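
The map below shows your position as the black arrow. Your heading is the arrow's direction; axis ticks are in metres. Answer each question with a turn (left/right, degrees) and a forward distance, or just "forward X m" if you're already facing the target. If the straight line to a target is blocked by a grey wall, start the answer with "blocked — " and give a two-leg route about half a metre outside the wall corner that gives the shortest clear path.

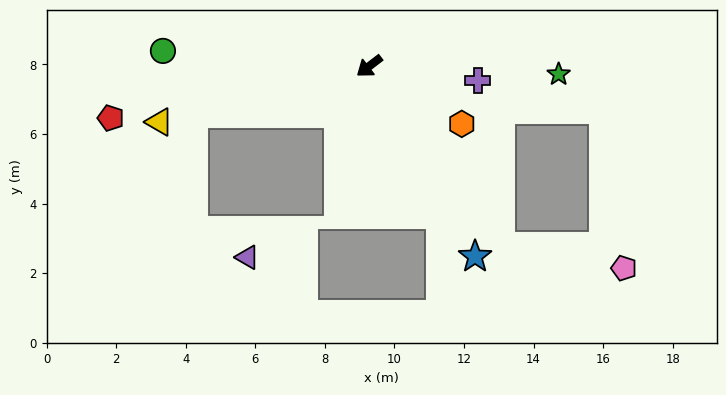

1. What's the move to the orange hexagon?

turn left 111°, forward 3.1 m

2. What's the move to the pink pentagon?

blocked — turn left 88°, forward 6.4 m, then turn left 45°, forward 3.6 m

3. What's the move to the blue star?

turn left 82°, forward 6.3 m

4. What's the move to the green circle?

turn right 42°, forward 5.9 m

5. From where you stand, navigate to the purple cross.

turn left 135°, forward 3.2 m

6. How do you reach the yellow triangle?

turn right 23°, forward 6.2 m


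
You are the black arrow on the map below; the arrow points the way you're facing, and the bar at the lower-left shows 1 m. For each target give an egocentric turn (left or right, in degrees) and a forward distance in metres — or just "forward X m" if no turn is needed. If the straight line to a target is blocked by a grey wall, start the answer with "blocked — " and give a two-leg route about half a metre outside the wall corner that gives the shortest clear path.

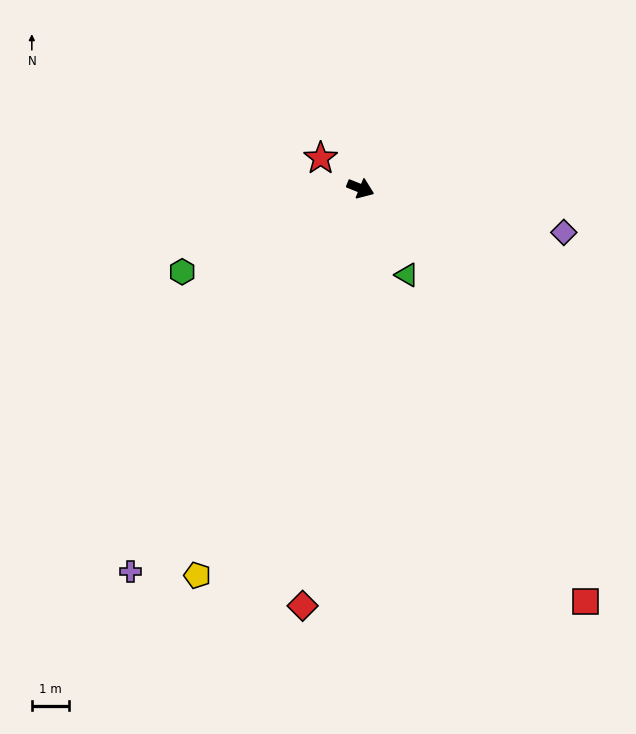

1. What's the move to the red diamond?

turn right 76°, forward 11.3 m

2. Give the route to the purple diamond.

turn left 10°, forward 5.6 m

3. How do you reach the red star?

turn left 165°, forward 1.3 m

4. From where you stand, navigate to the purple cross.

turn right 99°, forward 12.0 m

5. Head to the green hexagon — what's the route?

turn right 133°, forward 5.3 m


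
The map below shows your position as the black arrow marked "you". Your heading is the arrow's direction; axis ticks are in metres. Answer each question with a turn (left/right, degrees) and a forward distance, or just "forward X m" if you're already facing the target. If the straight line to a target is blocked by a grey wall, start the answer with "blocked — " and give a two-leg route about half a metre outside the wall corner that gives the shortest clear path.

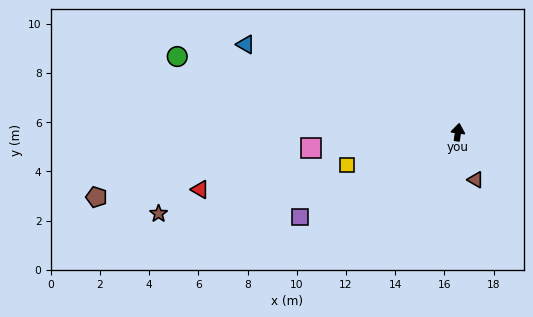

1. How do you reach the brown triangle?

turn right 152°, forward 2.1 m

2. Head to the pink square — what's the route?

turn left 104°, forward 6.0 m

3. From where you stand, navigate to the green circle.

turn left 83°, forward 11.8 m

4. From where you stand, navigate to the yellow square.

turn left 115°, forward 4.7 m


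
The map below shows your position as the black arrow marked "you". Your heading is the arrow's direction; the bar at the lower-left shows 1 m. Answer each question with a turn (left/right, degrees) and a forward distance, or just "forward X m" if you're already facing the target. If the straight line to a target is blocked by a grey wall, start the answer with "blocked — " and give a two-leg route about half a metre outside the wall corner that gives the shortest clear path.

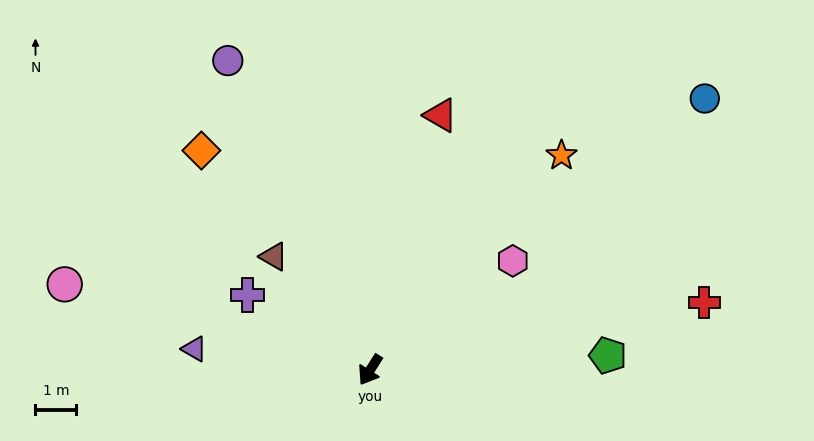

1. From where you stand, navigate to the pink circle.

turn right 73°, forward 7.8 m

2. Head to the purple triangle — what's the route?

turn right 64°, forward 4.3 m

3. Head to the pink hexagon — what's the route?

turn left 160°, forward 4.4 m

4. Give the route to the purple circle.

turn right 123°, forward 8.3 m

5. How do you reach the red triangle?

turn right 163°, forward 6.5 m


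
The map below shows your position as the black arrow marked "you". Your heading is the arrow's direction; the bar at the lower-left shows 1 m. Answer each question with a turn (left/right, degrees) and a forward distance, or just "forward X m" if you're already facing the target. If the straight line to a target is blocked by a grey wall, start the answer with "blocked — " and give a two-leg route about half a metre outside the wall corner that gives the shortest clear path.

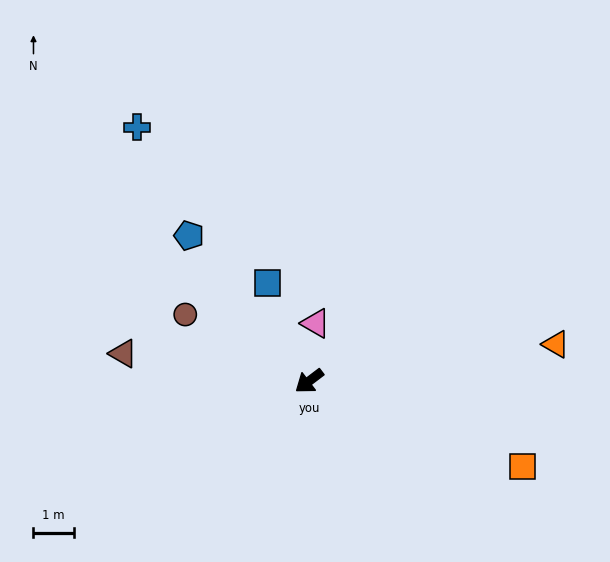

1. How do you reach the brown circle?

turn right 65°, forward 3.5 m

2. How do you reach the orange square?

turn left 121°, forward 5.7 m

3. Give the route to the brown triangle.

turn right 46°, forward 4.7 m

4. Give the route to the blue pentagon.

turn right 88°, forward 4.7 m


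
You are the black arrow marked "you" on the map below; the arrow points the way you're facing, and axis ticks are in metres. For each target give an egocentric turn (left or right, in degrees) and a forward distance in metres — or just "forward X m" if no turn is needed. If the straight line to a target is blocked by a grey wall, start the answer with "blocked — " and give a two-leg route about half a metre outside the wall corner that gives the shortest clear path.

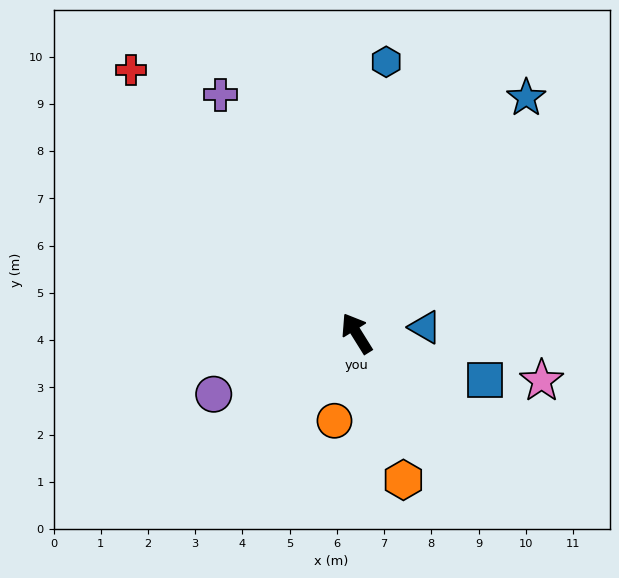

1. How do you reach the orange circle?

turn left 134°, forward 1.9 m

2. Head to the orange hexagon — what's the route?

turn left 166°, forward 3.3 m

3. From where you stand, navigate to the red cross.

turn left 9°, forward 7.3 m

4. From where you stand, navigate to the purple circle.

turn left 81°, forward 3.3 m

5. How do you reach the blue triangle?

turn right 117°, forward 1.5 m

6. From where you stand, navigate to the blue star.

turn right 68°, forward 6.1 m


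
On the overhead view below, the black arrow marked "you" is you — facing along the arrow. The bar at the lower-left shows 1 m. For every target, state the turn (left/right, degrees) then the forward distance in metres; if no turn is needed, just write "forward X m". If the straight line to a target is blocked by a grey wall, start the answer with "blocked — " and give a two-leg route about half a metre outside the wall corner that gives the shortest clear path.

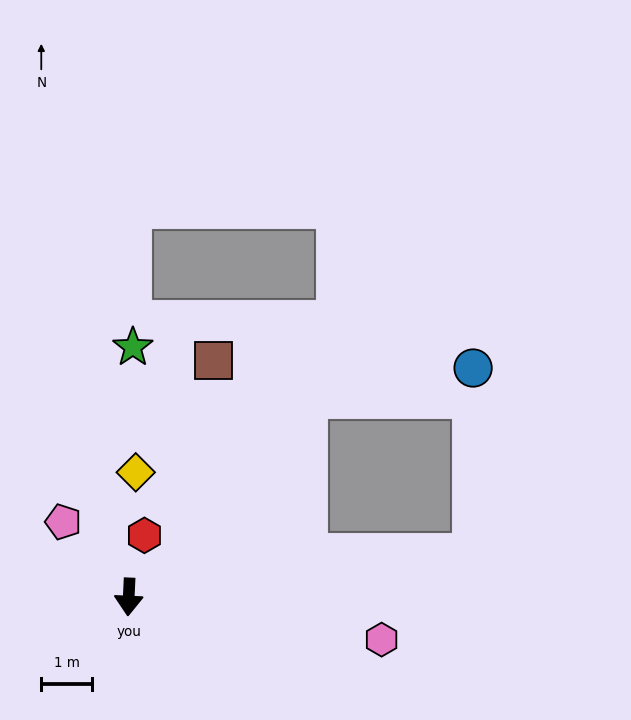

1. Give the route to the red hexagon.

turn left 168°, forward 1.3 m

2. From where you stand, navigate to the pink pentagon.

turn right 136°, forward 2.0 m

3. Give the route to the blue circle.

blocked — turn left 141°, forward 5.3 m, then turn right 38°, forward 3.3 m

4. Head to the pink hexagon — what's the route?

turn left 83°, forward 5.1 m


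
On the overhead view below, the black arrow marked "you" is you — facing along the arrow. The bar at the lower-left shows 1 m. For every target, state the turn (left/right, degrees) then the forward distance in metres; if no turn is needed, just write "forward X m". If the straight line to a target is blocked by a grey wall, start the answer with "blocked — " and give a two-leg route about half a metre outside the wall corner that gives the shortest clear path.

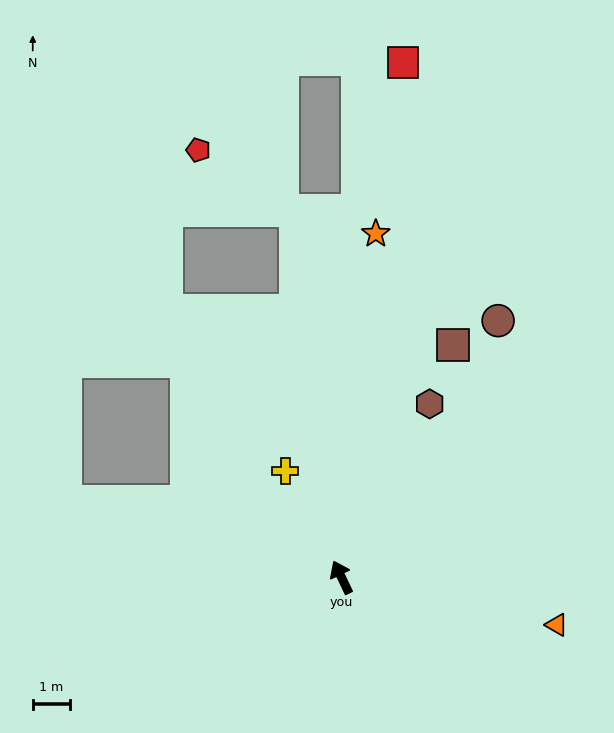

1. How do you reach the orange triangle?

turn right 128°, forward 5.8 m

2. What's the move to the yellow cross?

turn left 2°, forward 3.2 m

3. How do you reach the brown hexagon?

turn right 52°, forward 5.2 m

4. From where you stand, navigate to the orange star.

turn right 31°, forward 9.2 m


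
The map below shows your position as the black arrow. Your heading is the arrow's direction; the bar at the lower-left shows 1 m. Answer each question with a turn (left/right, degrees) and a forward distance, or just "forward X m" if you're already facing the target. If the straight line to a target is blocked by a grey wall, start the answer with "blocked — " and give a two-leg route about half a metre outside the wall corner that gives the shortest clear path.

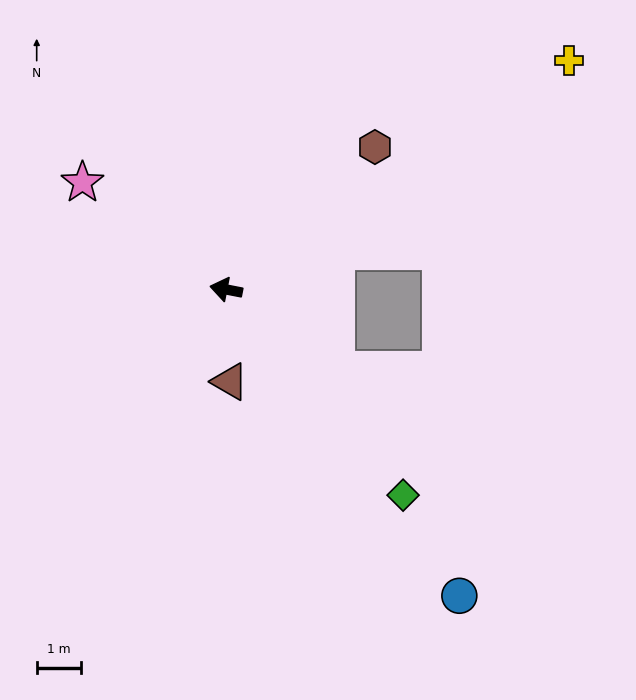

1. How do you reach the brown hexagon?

turn right 125°, forward 4.6 m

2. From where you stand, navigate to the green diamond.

turn left 142°, forward 6.1 m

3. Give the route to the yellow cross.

turn right 135°, forward 9.2 m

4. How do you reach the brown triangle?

turn left 103°, forward 2.1 m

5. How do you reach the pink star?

turn right 26°, forward 4.0 m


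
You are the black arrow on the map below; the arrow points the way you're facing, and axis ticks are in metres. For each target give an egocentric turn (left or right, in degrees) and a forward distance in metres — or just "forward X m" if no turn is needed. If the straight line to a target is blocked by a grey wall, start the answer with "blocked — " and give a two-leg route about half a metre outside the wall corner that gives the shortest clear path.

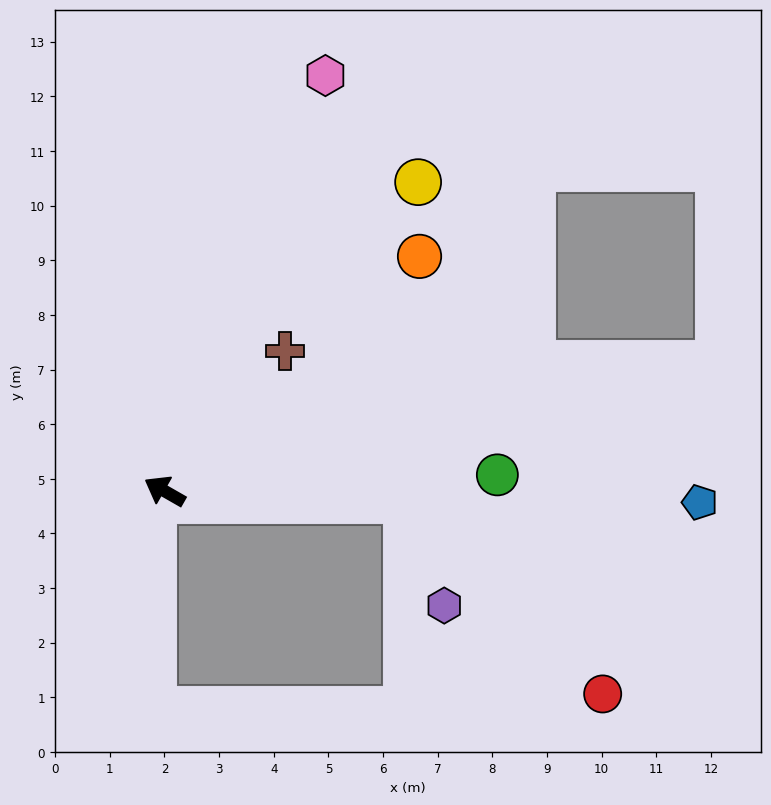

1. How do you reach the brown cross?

turn right 101°, forward 3.4 m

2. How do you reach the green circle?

turn right 147°, forward 6.1 m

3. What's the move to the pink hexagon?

turn right 81°, forward 8.2 m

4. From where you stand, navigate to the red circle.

blocked — turn right 152°, forward 4.4 m, then turn right 43°, forward 5.0 m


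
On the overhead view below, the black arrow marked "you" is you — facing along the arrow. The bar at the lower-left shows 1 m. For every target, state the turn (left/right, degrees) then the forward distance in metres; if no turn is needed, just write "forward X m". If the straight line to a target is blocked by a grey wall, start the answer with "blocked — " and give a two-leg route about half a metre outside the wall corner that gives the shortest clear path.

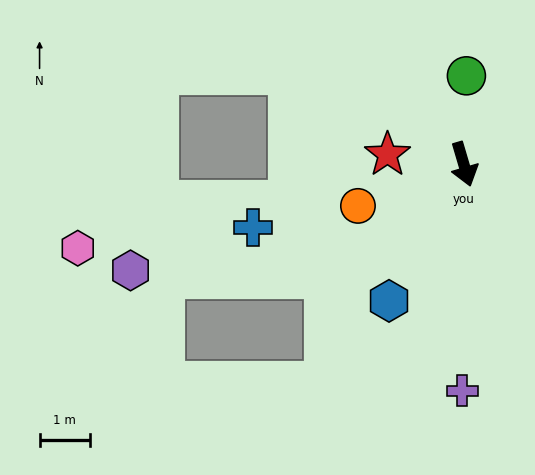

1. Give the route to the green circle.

turn left 162°, forward 1.8 m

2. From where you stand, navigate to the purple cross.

turn right 17°, forward 4.5 m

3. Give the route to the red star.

turn right 114°, forward 1.5 m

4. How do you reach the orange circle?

turn right 85°, forward 2.3 m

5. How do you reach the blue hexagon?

turn right 45°, forward 3.1 m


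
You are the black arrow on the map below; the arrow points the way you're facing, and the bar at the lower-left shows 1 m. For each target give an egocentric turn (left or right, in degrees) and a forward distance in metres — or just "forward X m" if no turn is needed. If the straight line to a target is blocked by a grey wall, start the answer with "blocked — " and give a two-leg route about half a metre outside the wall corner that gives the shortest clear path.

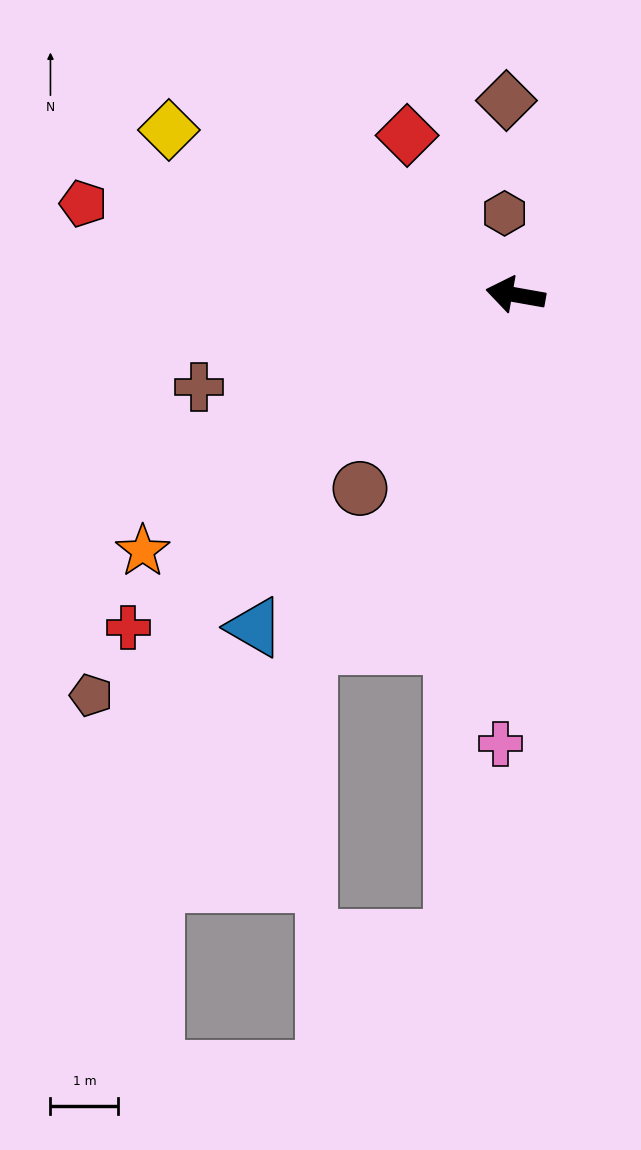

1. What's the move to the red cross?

turn left 51°, forward 7.5 m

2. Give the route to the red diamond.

turn right 46°, forward 2.8 m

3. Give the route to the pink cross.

turn left 98°, forward 6.6 m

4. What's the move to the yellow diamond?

turn right 15°, forward 5.7 m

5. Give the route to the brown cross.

turn left 26°, forward 4.9 m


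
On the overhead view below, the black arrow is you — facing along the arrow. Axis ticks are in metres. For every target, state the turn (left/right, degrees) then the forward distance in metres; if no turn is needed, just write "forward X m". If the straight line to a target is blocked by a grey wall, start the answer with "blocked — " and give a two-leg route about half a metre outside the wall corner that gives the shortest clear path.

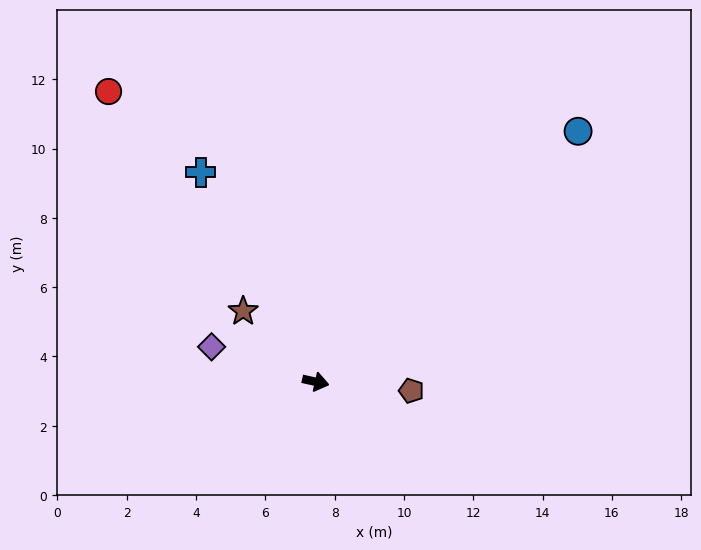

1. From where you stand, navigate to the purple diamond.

turn left 174°, forward 3.2 m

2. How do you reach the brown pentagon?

turn left 7°, forward 2.8 m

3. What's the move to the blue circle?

turn left 56°, forward 10.5 m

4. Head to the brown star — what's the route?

turn left 148°, forward 2.9 m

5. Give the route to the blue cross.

turn left 131°, forward 6.9 m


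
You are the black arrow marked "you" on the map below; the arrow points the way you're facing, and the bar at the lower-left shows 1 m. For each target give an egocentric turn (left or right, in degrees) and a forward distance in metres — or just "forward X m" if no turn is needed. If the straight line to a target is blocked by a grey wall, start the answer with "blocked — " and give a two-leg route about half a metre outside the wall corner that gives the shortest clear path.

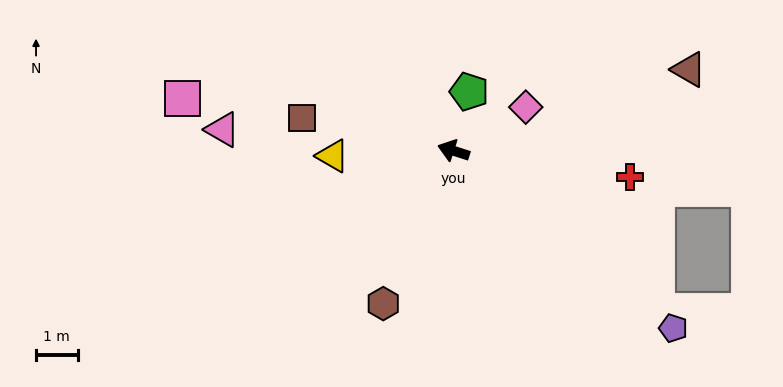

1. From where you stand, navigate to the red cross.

turn right 171°, forward 4.3 m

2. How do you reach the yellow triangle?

turn left 20°, forward 2.9 m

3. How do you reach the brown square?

turn left 6°, forward 3.7 m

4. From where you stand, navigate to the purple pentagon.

turn left 159°, forward 6.8 m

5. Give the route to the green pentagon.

turn right 87°, forward 1.5 m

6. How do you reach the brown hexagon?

turn left 83°, forward 4.1 m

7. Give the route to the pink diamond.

turn right 131°, forward 2.0 m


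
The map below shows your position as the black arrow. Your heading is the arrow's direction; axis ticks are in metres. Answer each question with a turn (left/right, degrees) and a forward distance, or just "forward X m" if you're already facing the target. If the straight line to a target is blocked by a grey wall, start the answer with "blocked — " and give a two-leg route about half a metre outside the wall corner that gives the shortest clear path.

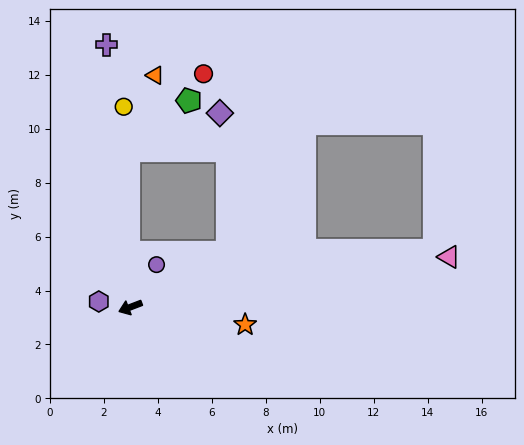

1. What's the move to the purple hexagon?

turn right 31°, forward 1.2 m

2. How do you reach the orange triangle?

blocked — turn right 110°, forward 5.8 m, then turn right 20°, forward 3.0 m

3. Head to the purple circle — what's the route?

turn right 143°, forward 1.9 m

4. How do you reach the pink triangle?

turn left 168°, forward 12.0 m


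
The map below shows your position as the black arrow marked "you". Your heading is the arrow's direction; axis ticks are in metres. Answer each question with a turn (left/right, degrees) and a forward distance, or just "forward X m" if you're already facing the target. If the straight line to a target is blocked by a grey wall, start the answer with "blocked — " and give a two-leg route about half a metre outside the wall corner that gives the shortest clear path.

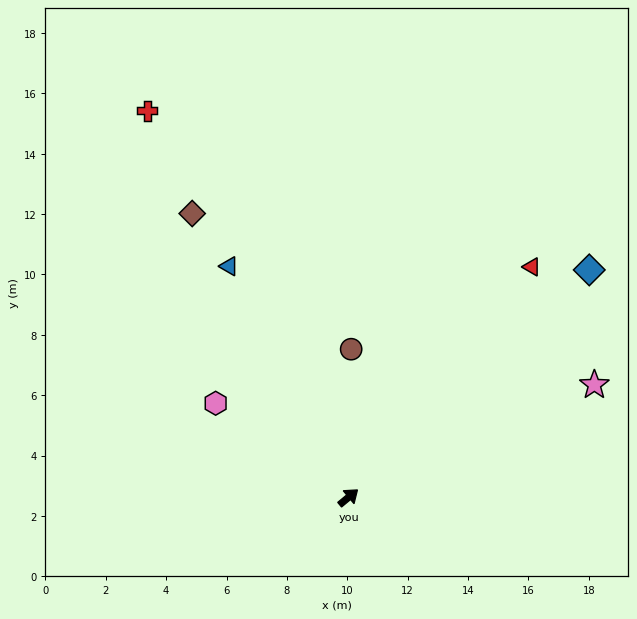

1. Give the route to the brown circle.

turn left 49°, forward 4.9 m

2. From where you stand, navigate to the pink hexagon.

turn left 105°, forward 5.4 m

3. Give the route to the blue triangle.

turn left 78°, forward 8.6 m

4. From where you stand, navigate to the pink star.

turn right 15°, forward 9.0 m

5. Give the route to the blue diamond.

turn left 4°, forward 11.0 m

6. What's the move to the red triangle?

turn left 12°, forward 9.8 m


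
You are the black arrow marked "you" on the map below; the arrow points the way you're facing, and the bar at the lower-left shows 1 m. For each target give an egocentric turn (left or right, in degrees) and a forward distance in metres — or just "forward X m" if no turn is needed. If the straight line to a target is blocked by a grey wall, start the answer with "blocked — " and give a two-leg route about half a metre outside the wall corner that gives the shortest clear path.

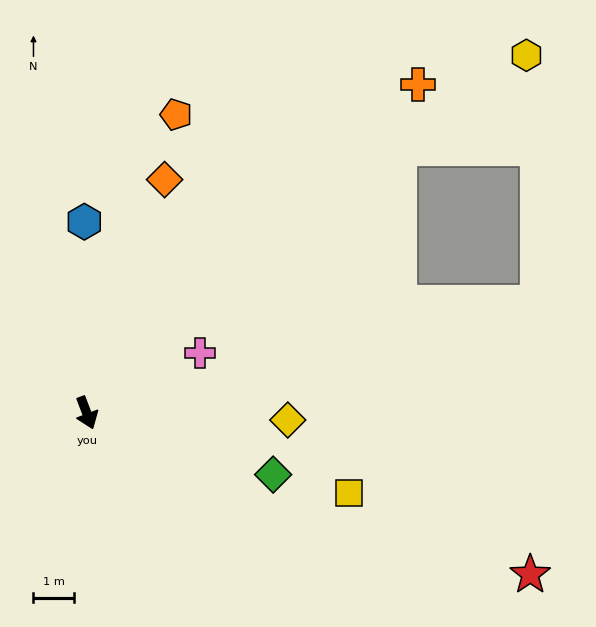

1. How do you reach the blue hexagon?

turn left 160°, forward 4.7 m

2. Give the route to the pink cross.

turn left 97°, forward 3.1 m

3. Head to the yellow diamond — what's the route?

turn left 67°, forward 5.0 m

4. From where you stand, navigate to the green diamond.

turn left 51°, forward 4.8 m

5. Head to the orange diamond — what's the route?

turn left 141°, forward 6.1 m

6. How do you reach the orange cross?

turn left 114°, forward 11.5 m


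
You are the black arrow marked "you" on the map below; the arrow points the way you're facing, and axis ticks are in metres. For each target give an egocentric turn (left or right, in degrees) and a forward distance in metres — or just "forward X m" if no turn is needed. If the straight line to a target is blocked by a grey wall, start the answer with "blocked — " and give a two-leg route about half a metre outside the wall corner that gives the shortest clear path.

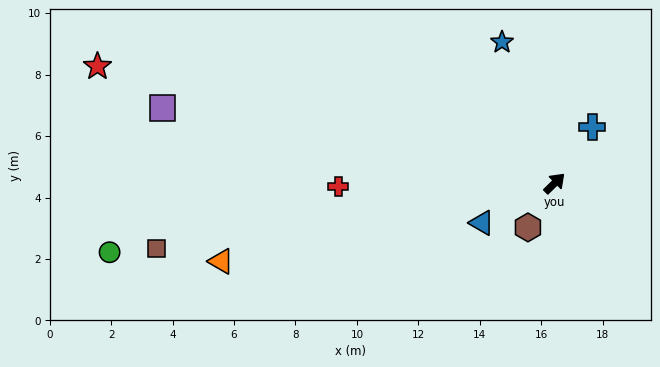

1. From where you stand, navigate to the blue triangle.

turn left 164°, forward 2.7 m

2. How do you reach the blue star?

turn left 66°, forward 4.9 m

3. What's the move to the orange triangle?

turn left 149°, forward 11.1 m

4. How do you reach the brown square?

turn left 145°, forward 13.1 m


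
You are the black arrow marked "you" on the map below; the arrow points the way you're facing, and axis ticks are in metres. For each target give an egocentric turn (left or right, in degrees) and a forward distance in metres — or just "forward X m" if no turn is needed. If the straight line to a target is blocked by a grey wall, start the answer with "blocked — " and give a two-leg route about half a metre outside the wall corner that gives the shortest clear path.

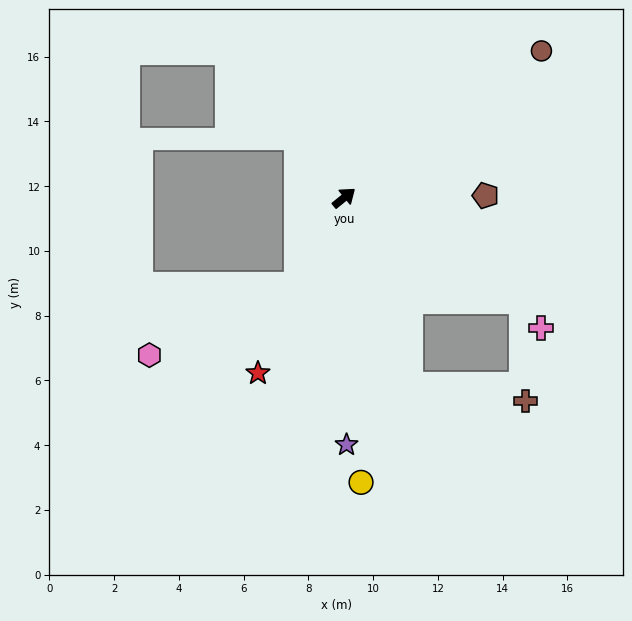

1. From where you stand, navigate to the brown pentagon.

turn right 38°, forward 4.4 m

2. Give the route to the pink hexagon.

blocked — turn right 157°, forward 3.1 m, then turn right 37°, forward 5.1 m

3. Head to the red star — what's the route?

turn right 155°, forward 6.0 m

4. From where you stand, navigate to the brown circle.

turn right 3°, forward 7.6 m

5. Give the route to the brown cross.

blocked — turn right 110°, forward 6.2 m, then turn left 63°, forward 3.6 m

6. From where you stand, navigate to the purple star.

turn right 129°, forward 7.6 m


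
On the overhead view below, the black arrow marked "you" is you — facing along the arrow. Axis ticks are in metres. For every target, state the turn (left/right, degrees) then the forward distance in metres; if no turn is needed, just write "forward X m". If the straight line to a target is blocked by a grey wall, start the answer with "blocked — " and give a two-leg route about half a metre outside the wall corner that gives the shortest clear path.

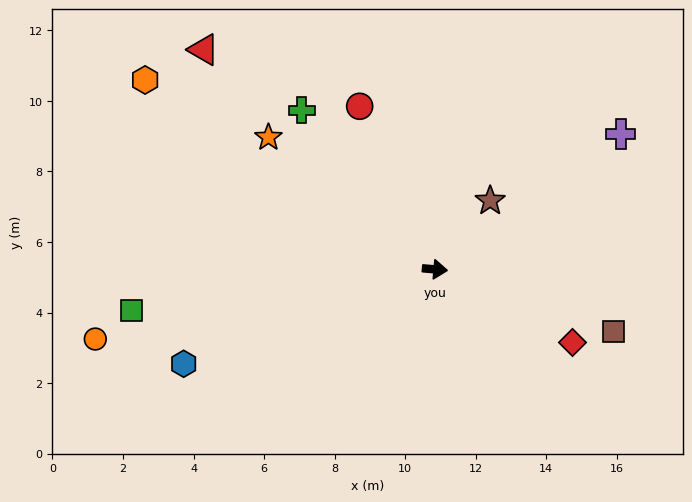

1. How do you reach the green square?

turn right 167°, forward 8.7 m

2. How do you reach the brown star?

turn left 56°, forward 2.5 m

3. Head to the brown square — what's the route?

turn right 14°, forward 5.4 m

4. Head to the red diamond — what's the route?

turn right 23°, forward 4.4 m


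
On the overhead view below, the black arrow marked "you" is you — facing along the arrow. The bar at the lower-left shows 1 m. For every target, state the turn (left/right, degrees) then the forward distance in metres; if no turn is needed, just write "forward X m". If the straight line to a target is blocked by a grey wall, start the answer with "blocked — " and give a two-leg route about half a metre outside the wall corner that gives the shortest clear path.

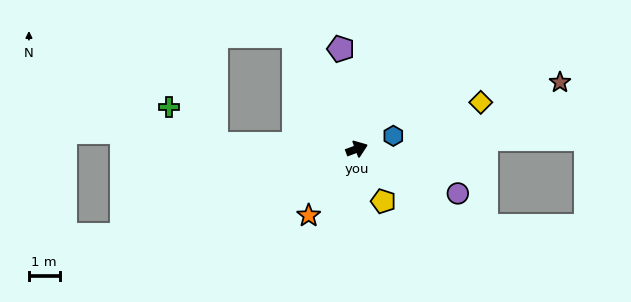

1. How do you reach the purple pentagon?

turn left 79°, forward 3.3 m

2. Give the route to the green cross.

blocked — turn left 158°, forward 4.6 m, then turn right 37°, forward 2.0 m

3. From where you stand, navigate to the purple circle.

turn right 44°, forward 3.6 m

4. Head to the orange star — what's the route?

turn right 146°, forward 2.7 m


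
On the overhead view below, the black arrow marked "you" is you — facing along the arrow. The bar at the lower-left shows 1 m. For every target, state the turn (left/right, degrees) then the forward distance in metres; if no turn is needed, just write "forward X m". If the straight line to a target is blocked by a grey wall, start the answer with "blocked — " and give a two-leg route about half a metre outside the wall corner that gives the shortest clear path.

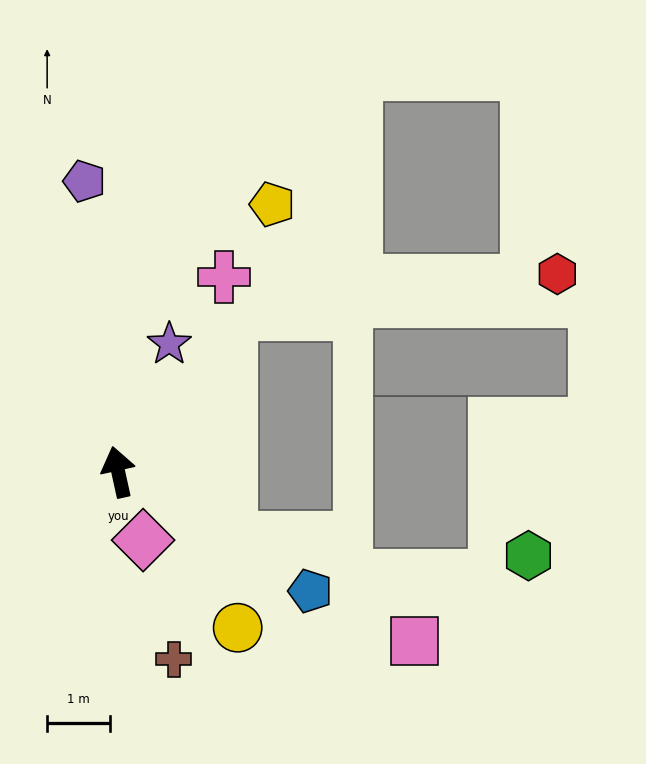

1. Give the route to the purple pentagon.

turn right 6°, forward 4.7 m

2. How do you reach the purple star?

turn right 34°, forward 2.2 m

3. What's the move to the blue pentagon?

turn right 134°, forward 3.6 m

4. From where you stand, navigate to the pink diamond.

turn right 172°, forward 1.2 m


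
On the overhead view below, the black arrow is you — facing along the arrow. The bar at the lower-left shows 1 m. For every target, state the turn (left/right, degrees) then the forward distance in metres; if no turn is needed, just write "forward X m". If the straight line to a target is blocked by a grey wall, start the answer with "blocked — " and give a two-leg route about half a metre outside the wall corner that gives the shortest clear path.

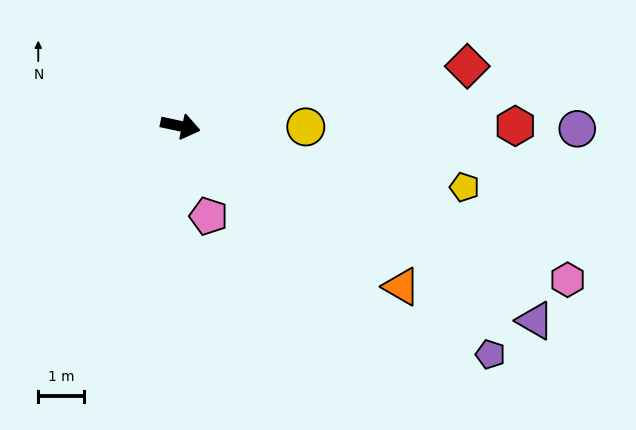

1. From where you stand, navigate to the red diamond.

turn left 24°, forward 6.5 m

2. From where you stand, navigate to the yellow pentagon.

forward 6.4 m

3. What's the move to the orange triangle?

turn right 24°, forward 6.0 m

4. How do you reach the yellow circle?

turn left 12°, forward 2.8 m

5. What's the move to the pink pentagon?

turn right 60°, forward 2.1 m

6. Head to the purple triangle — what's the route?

turn right 17°, forward 8.9 m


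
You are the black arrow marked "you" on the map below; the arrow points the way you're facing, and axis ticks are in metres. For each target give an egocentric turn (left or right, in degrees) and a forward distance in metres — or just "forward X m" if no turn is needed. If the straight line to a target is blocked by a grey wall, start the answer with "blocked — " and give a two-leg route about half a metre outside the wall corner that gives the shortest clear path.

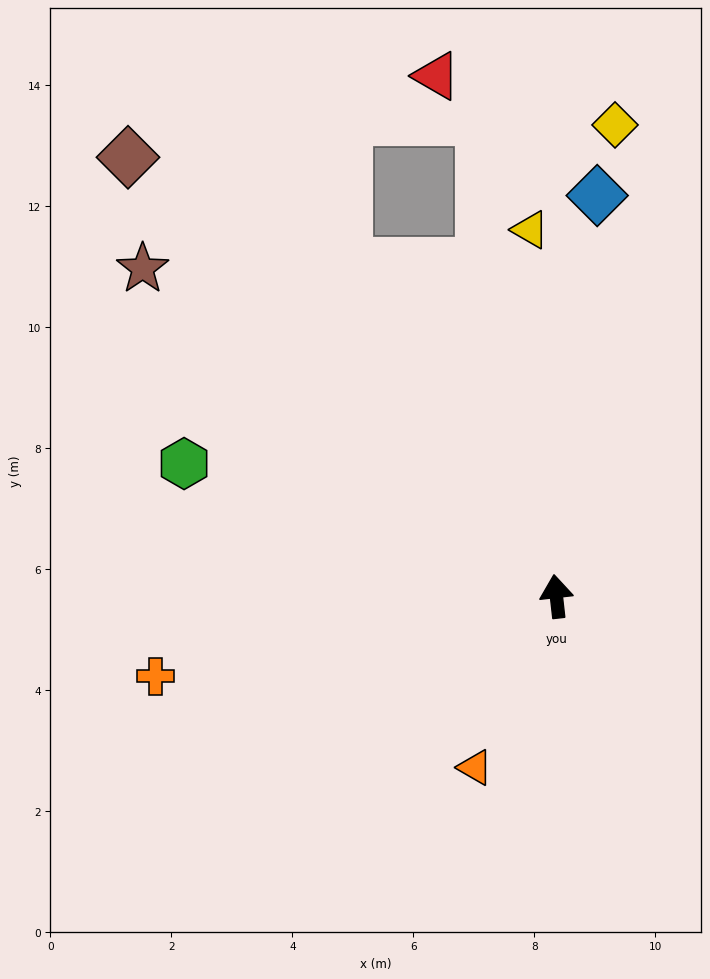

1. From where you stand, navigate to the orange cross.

turn left 95°, forward 6.8 m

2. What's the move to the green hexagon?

turn left 64°, forward 6.5 m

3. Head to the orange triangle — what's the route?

turn left 148°, forward 3.1 m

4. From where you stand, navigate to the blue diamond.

turn right 12°, forward 6.7 m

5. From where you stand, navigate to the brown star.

turn left 45°, forward 8.7 m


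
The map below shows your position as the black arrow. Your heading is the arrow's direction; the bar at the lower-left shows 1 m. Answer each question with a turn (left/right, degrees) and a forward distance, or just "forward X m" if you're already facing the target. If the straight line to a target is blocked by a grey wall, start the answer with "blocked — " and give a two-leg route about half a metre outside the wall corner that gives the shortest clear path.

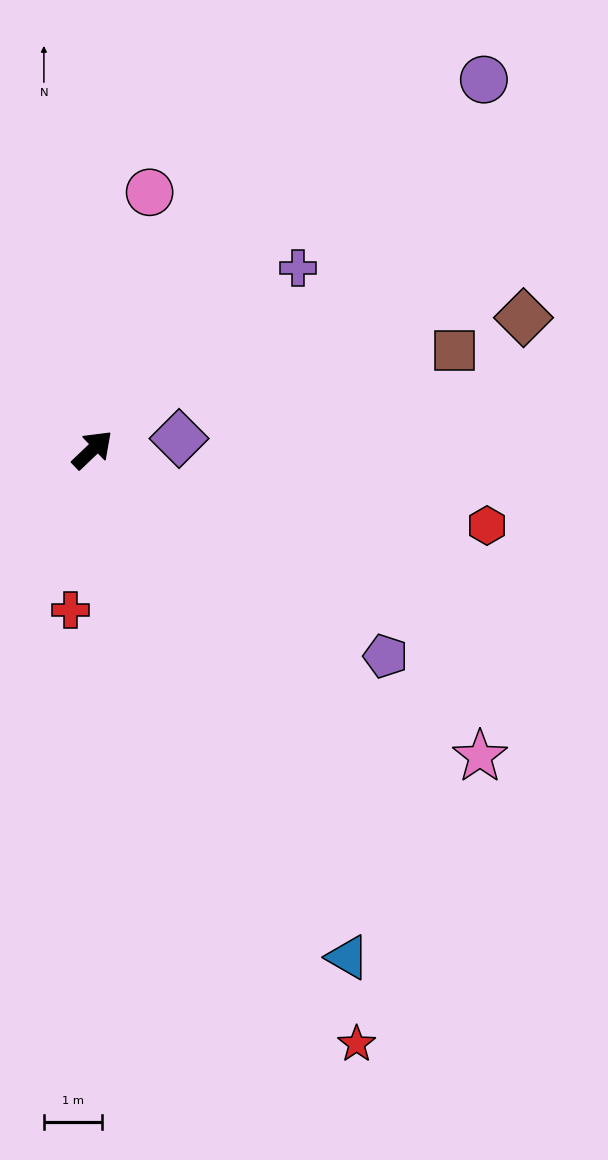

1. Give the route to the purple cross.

turn right 2°, forward 4.7 m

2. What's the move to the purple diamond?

turn right 36°, forward 1.5 m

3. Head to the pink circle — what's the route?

turn left 34°, forward 4.6 m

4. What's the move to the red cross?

turn right 141°, forward 2.8 m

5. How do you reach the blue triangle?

turn right 107°, forward 9.8 m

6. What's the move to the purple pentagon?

turn right 79°, forward 6.2 m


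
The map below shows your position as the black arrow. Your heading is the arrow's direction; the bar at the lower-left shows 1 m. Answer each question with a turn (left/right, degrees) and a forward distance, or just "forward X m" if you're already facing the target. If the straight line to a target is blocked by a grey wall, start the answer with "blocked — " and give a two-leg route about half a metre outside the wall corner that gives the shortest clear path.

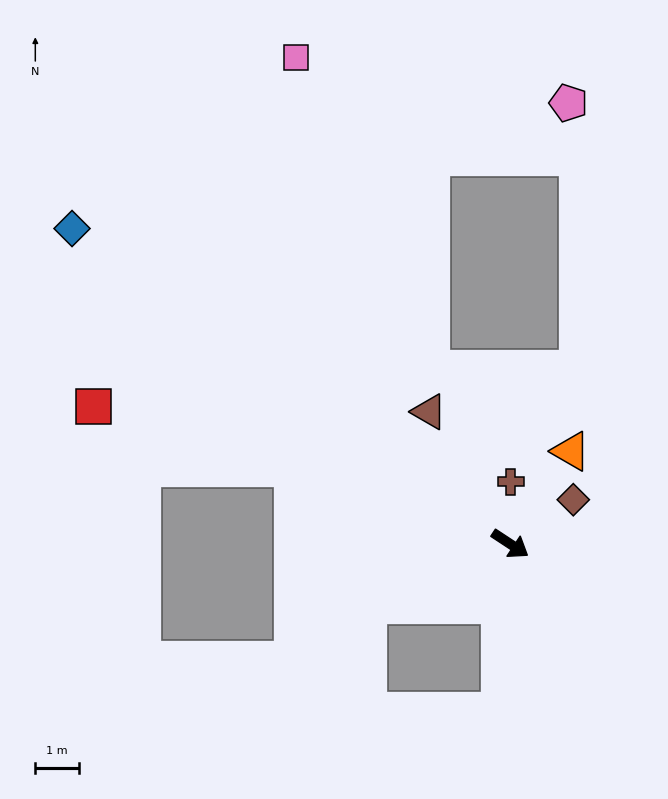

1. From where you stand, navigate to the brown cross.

turn left 123°, forward 1.4 m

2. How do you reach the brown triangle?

turn left 155°, forward 3.5 m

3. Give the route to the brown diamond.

turn left 68°, forward 1.8 m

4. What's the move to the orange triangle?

turn left 90°, forward 2.5 m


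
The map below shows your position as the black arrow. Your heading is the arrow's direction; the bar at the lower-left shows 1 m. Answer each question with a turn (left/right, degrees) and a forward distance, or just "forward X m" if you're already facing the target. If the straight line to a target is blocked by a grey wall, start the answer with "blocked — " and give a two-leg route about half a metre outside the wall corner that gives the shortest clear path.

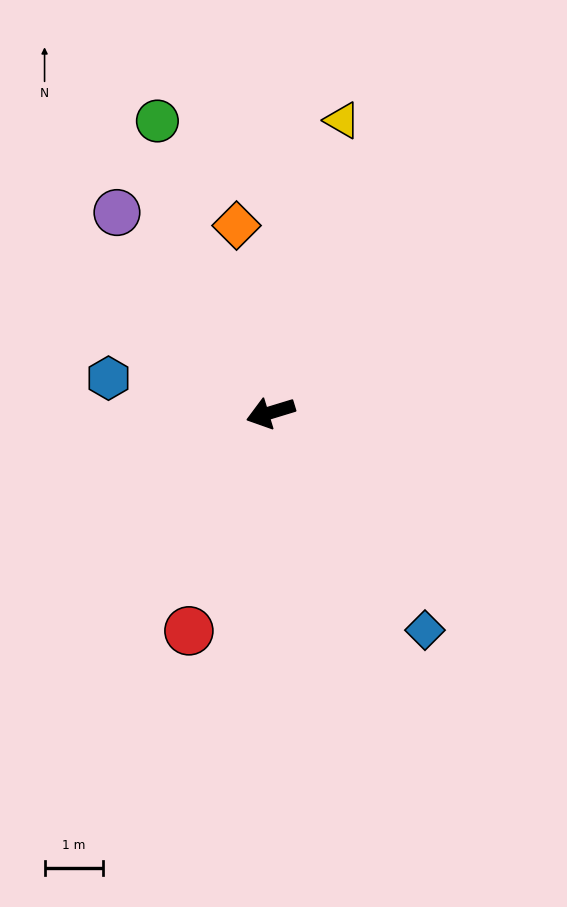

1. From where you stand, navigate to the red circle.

turn left 53°, forward 4.0 m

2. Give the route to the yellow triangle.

turn right 121°, forward 5.2 m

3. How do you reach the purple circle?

turn right 69°, forward 4.3 m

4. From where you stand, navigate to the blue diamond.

turn left 108°, forward 4.6 m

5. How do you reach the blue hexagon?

turn right 29°, forward 2.9 m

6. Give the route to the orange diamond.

turn right 97°, forward 3.3 m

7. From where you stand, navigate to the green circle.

turn right 86°, forward 5.4 m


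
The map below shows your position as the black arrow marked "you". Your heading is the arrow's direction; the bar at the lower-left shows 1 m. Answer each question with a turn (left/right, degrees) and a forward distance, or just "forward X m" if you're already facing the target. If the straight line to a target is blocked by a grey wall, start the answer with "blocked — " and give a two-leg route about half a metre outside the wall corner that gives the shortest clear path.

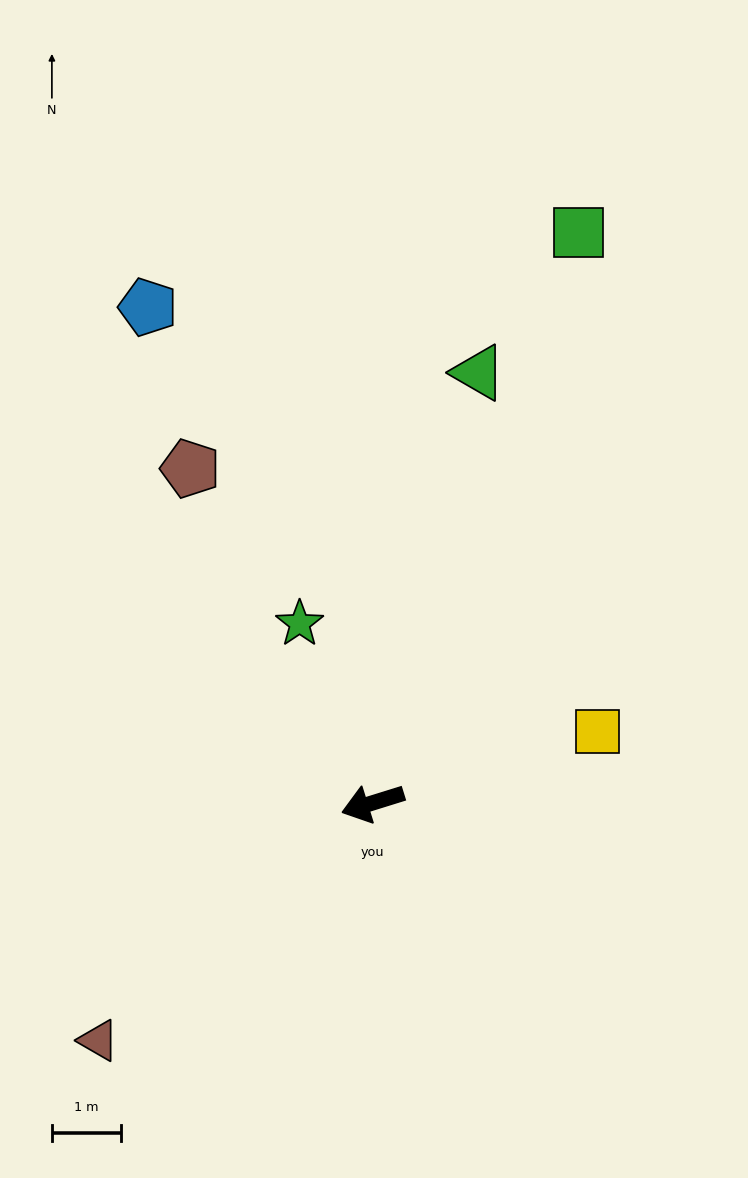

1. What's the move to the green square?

turn right 127°, forward 8.7 m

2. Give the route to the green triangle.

turn right 121°, forward 6.4 m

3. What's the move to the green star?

turn right 85°, forward 2.8 m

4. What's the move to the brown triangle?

turn left 24°, forward 5.2 m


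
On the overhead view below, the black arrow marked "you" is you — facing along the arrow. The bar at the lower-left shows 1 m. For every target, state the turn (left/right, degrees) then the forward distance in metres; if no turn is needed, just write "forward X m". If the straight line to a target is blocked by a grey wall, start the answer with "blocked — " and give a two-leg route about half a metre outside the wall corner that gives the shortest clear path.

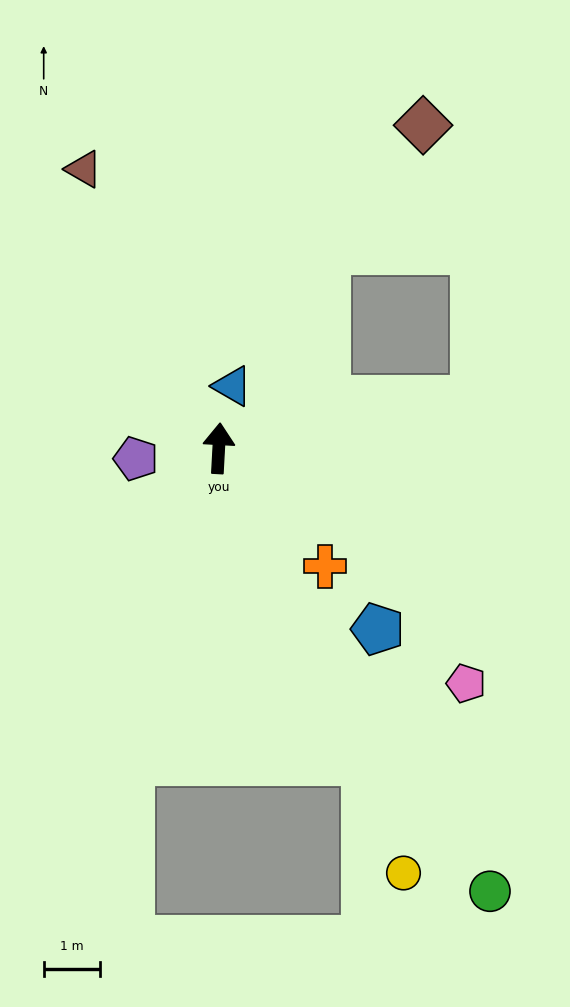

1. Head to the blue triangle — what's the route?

turn right 9°, forward 1.1 m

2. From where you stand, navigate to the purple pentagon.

turn left 100°, forward 1.5 m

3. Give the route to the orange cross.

turn right 135°, forward 2.8 m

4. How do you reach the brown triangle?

turn left 29°, forward 5.5 m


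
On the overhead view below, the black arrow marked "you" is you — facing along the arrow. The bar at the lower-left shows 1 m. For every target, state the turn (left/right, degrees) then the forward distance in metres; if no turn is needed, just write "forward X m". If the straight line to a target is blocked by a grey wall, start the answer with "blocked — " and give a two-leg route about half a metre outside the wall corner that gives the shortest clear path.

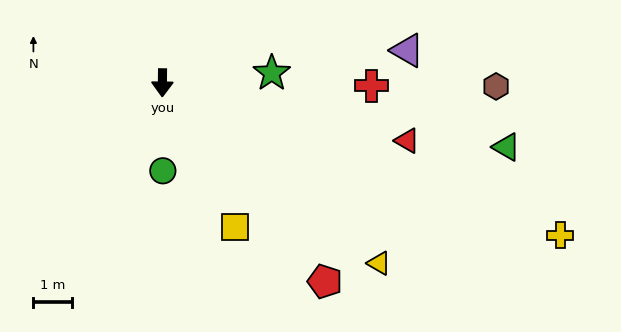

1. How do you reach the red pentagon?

turn left 40°, forward 6.7 m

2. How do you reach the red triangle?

turn left 77°, forward 6.6 m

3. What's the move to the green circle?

forward 2.3 m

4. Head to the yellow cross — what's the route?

turn left 70°, forward 11.2 m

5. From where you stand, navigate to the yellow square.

turn left 27°, forward 4.2 m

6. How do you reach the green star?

turn left 96°, forward 2.9 m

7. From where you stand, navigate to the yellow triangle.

turn left 51°, forward 7.4 m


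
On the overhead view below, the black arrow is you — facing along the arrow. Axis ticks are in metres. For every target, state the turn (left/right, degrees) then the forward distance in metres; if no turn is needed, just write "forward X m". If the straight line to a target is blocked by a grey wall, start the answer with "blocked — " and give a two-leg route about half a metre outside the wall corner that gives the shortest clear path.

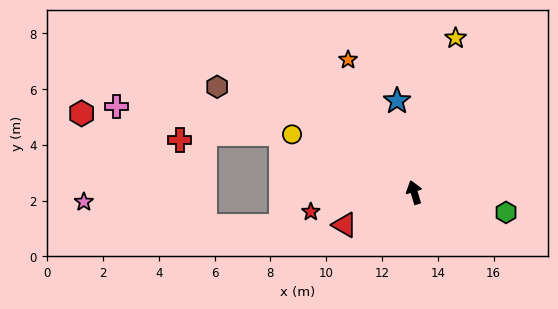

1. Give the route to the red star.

turn left 84°, forward 3.8 m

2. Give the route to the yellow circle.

turn left 48°, forward 4.8 m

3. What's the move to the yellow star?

turn right 32°, forward 5.7 m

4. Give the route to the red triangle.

turn left 98°, forward 2.8 m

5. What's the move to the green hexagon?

turn right 119°, forward 3.4 m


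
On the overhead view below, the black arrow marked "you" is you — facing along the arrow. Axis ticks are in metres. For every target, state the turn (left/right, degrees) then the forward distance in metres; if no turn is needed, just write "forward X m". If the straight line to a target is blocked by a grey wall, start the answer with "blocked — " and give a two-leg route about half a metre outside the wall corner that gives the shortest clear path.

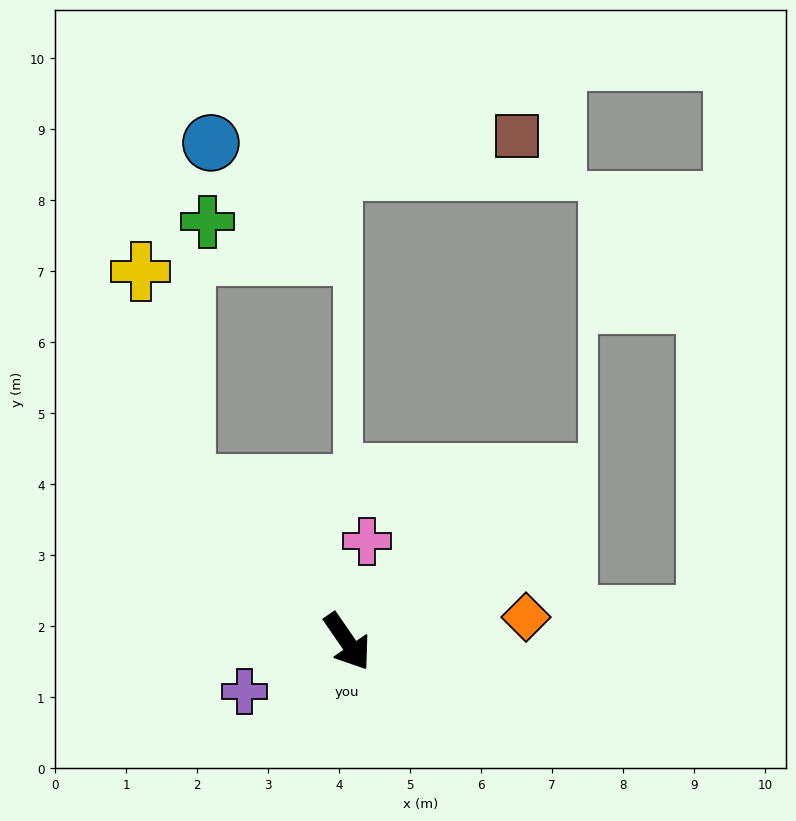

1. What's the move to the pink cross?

turn left 134°, forward 1.4 m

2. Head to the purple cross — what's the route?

turn right 99°, forward 1.6 m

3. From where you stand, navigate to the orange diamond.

turn left 63°, forward 2.5 m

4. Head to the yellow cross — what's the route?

blocked — turn right 169°, forward 3.2 m, then turn right 34°, forward 3.1 m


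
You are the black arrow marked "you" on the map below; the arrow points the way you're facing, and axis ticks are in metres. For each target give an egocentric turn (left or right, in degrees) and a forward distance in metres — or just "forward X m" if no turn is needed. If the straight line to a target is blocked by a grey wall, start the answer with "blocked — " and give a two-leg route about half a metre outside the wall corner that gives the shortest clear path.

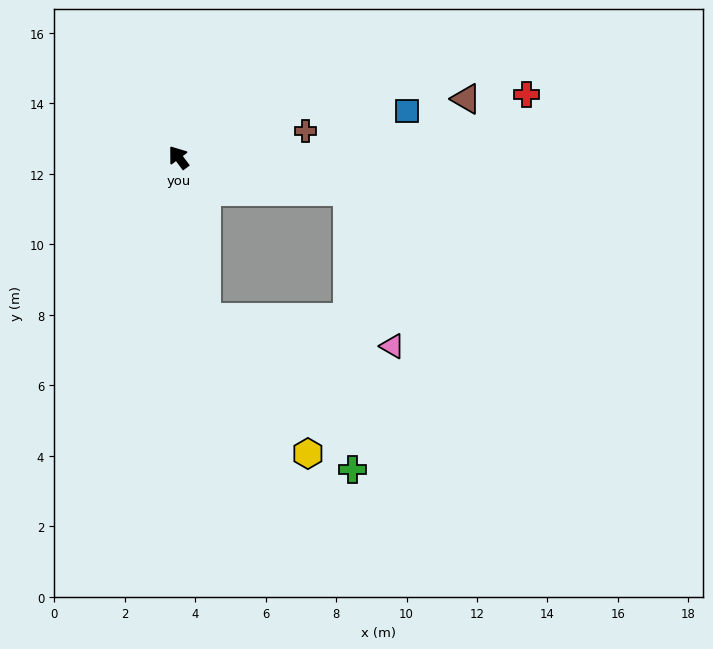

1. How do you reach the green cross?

blocked — turn right 138°, forward 4.9 m, then turn right 78°, forward 7.9 m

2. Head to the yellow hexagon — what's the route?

blocked — turn left 153°, forward 4.6 m, then turn left 27°, forward 4.8 m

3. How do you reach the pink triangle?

blocked — turn right 138°, forward 4.9 m, then turn right 63°, forward 4.6 m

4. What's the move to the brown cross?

turn right 115°, forward 3.7 m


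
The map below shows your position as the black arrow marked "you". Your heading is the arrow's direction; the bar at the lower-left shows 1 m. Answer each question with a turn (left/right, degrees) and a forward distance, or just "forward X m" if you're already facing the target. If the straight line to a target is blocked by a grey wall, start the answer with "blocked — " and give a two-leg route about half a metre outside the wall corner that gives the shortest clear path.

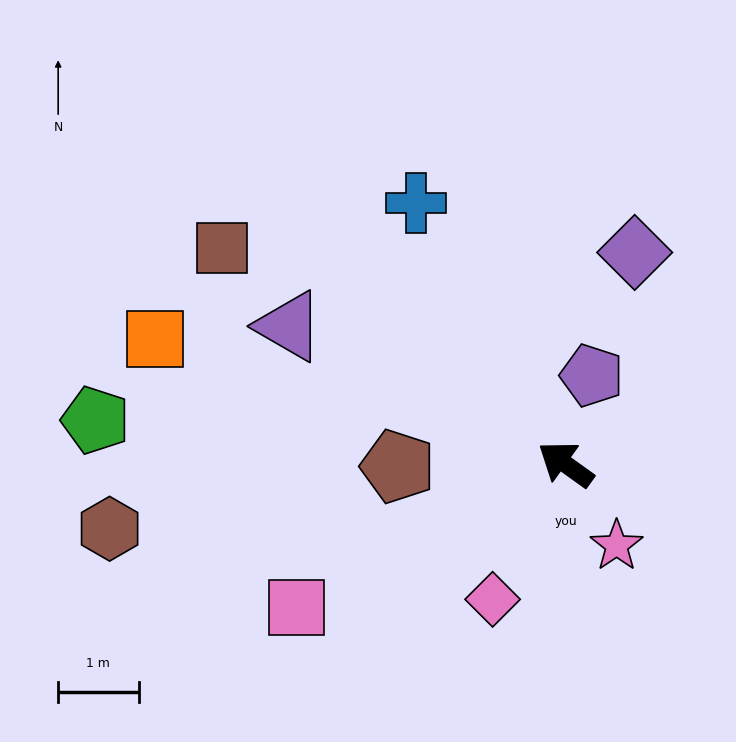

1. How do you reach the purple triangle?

turn left 9°, forward 3.8 m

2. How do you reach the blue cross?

turn right 25°, forward 3.7 m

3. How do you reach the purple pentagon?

turn right 71°, forward 1.1 m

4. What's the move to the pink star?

turn left 158°, forward 1.2 m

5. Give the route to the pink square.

turn left 64°, forward 3.8 m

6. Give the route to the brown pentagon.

turn left 36°, forward 2.1 m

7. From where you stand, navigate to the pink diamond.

turn left 97°, forward 1.9 m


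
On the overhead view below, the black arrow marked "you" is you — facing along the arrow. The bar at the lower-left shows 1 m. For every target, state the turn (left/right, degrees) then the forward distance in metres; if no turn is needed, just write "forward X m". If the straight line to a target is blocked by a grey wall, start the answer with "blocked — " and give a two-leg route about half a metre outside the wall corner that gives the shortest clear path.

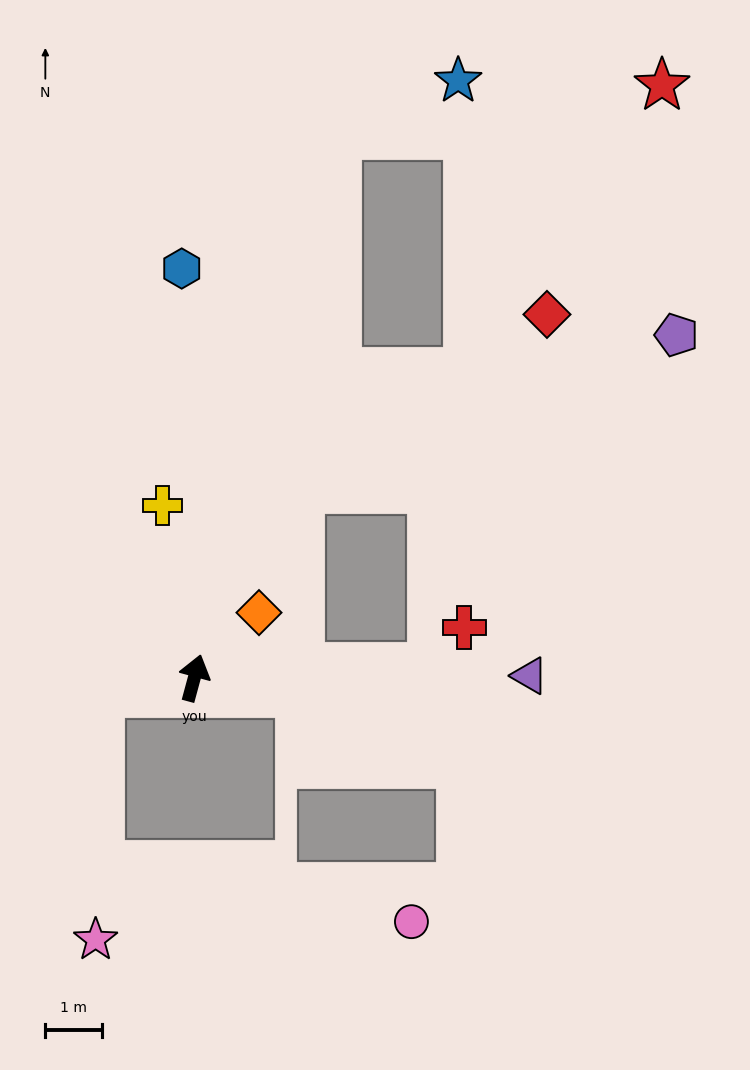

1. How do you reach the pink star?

blocked — turn left 115°, forward 1.7 m, then turn left 79°, forward 4.3 m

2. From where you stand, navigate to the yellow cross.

turn left 26°, forward 3.1 m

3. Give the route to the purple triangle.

turn right 74°, forward 5.9 m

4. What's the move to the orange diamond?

turn right 30°, forward 1.6 m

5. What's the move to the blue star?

blocked — forward 9.9 m, then turn right 50°, forward 2.3 m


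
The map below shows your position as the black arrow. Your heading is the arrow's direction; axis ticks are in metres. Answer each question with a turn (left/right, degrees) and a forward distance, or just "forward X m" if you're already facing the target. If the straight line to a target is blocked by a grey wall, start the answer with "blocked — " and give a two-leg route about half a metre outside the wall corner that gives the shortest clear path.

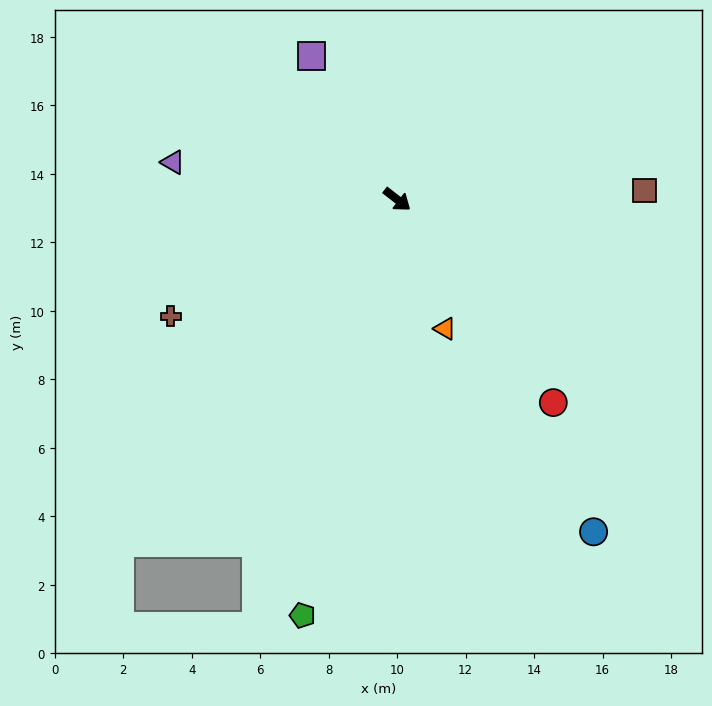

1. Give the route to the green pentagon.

turn right 65°, forward 12.5 m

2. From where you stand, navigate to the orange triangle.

turn right 32°, forward 4.0 m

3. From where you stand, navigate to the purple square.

turn left 159°, forward 4.9 m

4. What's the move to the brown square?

turn left 40°, forward 7.2 m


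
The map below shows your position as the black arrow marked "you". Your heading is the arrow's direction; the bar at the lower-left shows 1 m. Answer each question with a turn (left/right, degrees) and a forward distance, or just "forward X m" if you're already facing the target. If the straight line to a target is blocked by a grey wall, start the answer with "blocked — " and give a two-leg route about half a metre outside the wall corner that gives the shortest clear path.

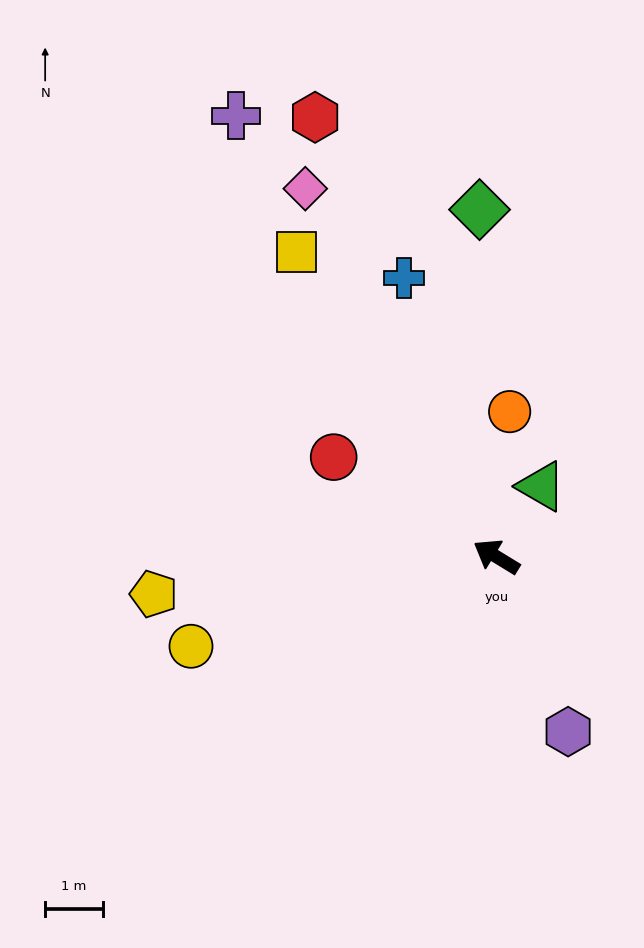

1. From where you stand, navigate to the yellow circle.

turn left 48°, forward 5.5 m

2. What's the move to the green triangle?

turn right 91°, forward 1.4 m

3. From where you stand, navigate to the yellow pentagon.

turn left 38°, forward 6.0 m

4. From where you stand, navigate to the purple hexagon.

turn left 144°, forward 3.3 m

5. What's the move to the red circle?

forward 3.3 m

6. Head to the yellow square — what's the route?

turn right 25°, forward 6.3 m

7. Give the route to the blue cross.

turn right 40°, forward 5.1 m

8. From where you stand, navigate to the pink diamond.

turn right 31°, forward 7.2 m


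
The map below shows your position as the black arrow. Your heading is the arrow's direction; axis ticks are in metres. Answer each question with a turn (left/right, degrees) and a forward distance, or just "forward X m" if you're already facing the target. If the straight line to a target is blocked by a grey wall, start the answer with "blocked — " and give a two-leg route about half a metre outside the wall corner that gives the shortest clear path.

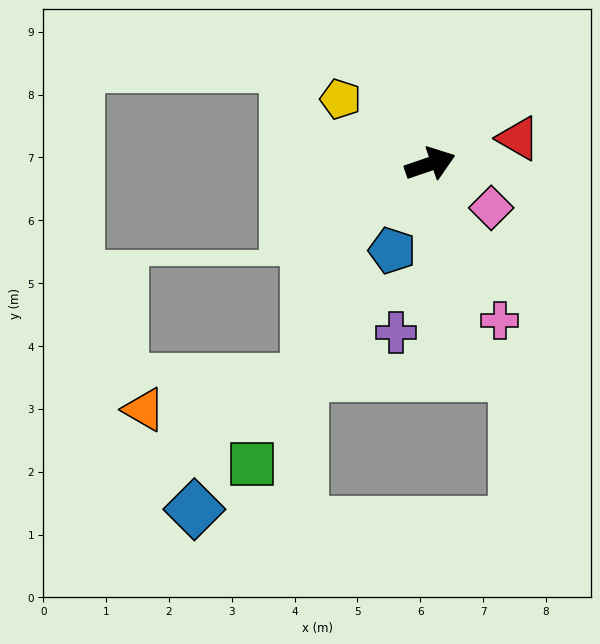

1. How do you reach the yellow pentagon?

turn left 125°, forward 1.8 m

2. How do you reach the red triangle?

turn right 3°, forward 1.5 m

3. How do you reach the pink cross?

turn right 85°, forward 2.7 m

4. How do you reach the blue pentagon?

turn right 133°, forward 1.5 m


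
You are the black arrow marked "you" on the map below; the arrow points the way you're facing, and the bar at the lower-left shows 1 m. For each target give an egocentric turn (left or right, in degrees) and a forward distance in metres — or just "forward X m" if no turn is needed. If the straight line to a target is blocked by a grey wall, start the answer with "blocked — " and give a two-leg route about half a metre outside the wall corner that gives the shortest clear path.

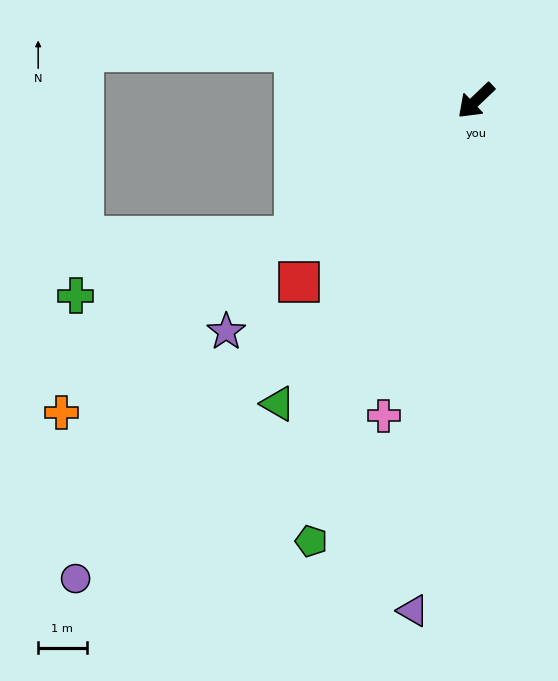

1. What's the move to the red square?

turn left 2°, forward 5.2 m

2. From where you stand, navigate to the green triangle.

turn left 13°, forward 7.5 m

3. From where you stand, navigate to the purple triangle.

turn left 39°, forward 10.6 m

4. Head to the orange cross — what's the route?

turn right 7°, forward 10.7 m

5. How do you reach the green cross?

blocked — turn right 7°, forward 4.7 m, then turn right 21°, forward 4.7 m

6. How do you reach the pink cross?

turn left 30°, forward 6.8 m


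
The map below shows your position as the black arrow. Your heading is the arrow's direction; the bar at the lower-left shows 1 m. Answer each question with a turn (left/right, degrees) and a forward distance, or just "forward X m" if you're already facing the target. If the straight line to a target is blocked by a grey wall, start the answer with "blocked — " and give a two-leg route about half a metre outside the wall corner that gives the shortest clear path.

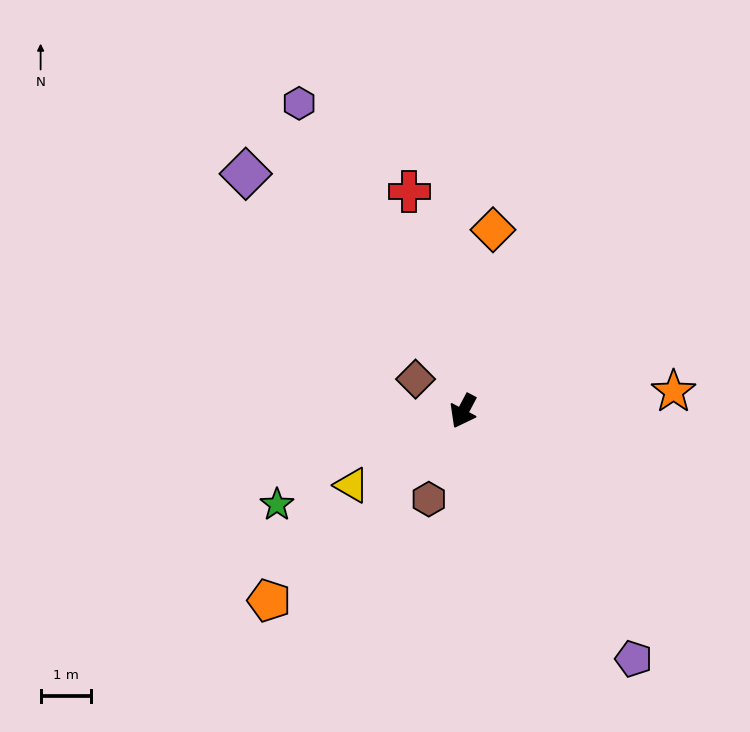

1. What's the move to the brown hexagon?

turn left 7°, forward 1.9 m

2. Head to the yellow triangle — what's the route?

turn right 28°, forward 2.7 m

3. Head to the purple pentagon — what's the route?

turn left 63°, forward 6.0 m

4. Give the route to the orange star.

turn left 123°, forward 4.2 m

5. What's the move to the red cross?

turn right 138°, forward 4.5 m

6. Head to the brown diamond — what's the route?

turn right 96°, forward 1.2 m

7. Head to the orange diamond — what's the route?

turn right 161°, forward 3.7 m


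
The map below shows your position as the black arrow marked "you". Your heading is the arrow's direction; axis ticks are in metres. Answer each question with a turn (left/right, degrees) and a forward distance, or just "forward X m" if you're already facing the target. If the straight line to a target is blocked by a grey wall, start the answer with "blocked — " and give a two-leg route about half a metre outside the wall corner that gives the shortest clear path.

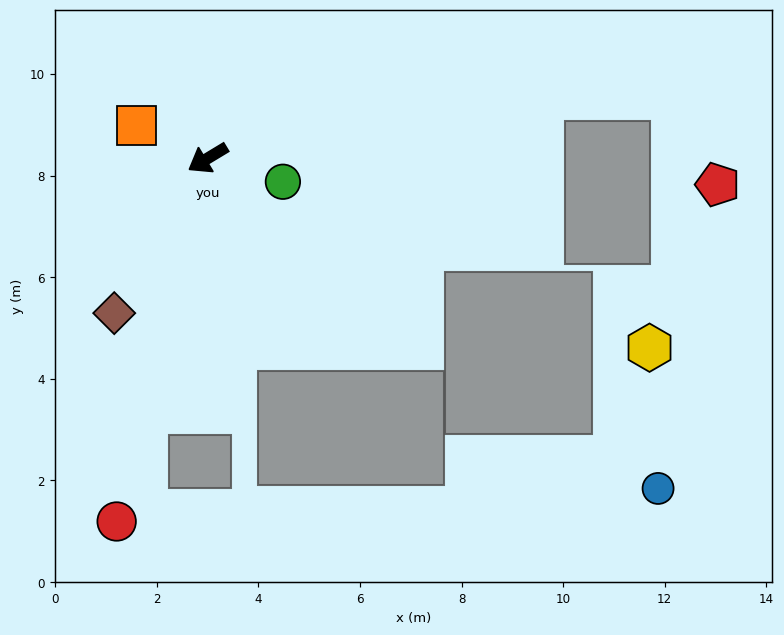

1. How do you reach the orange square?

turn right 56°, forward 1.5 m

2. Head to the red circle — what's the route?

turn left 45°, forward 7.4 m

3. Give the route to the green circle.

turn left 131°, forward 1.5 m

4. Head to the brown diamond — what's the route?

turn left 28°, forward 3.6 m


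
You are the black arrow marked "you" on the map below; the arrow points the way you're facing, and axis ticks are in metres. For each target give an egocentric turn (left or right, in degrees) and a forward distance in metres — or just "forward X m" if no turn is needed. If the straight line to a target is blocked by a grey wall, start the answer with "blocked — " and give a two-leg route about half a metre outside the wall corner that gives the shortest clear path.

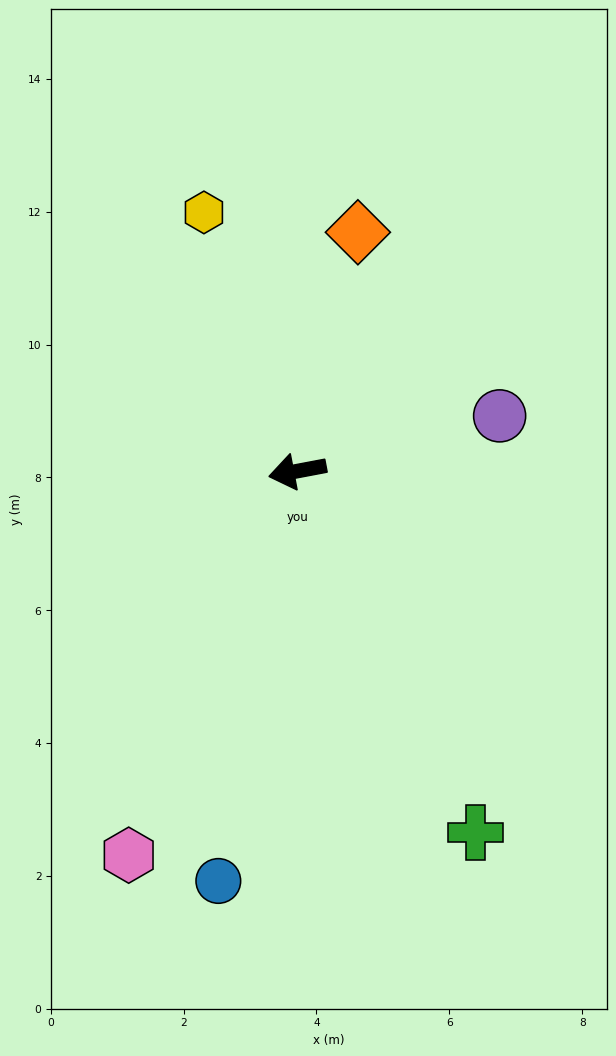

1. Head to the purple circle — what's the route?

turn right 175°, forward 3.2 m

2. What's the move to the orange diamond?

turn right 115°, forward 3.7 m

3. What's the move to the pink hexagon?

turn left 56°, forward 6.3 m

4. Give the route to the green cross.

turn left 105°, forward 6.1 m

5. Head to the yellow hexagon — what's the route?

turn right 81°, forward 4.1 m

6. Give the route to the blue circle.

turn left 68°, forward 6.3 m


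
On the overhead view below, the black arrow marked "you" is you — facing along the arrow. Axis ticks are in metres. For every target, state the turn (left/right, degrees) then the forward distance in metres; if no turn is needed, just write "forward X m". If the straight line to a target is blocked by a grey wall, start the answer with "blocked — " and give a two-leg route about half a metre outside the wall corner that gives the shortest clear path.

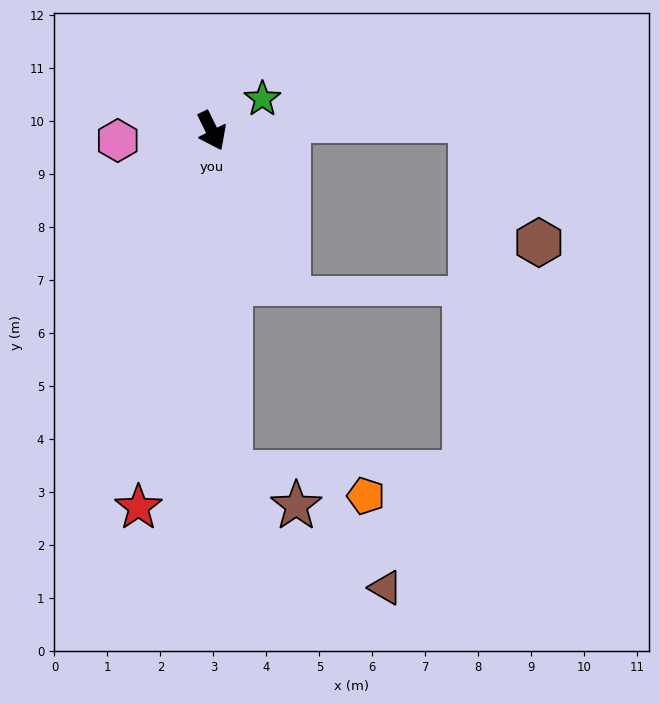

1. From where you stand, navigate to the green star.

turn left 96°, forward 1.1 m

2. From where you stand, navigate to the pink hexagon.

turn right 110°, forward 1.8 m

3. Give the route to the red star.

turn right 37°, forward 7.2 m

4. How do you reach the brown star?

blocked — turn right 23°, forward 6.5 m, then turn left 60°, forward 1.4 m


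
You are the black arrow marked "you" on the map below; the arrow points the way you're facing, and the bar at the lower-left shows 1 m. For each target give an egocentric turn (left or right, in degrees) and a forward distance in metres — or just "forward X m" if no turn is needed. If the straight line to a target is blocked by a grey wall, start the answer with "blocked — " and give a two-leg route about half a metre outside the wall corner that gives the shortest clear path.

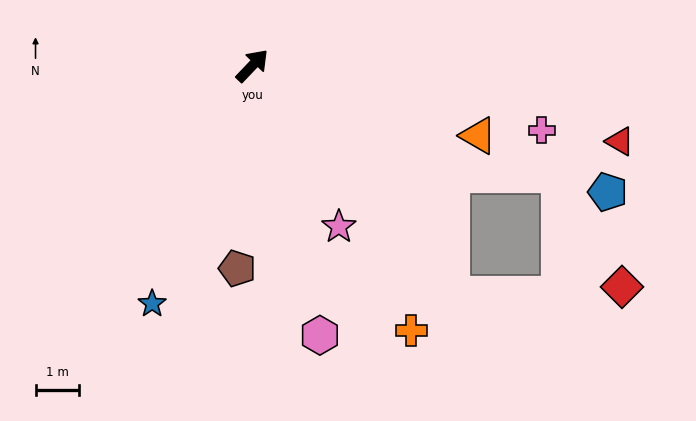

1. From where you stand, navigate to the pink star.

turn right 108°, forward 4.2 m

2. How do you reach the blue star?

turn right 159°, forward 6.0 m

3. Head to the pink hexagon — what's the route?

turn right 122°, forward 6.4 m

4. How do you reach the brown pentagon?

turn right 141°, forward 4.7 m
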